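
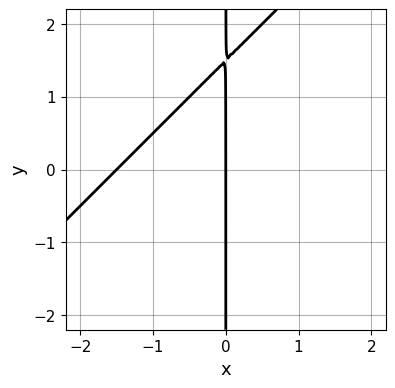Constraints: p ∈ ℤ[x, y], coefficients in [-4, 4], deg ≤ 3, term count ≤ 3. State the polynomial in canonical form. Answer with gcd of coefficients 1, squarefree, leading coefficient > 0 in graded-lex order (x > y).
1. deg p = 2. The shape is more complex than any degree-1 curve.
2. Reading off the gridlines: every point of the y-axis in the box is on the curve; it meets the x-axis at x = 0 (among the integer gridlines).
3. Assembling these constraints gives the stated polynomial.

2*x^2 - 2*x*y + 3*x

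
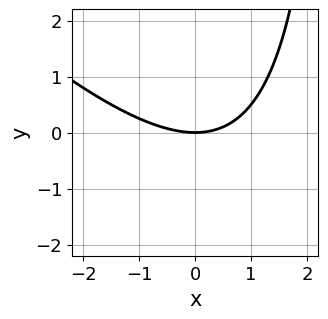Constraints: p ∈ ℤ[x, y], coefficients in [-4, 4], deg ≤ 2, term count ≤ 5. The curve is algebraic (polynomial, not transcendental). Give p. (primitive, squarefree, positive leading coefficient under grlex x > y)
x^2 + x*y - 3*y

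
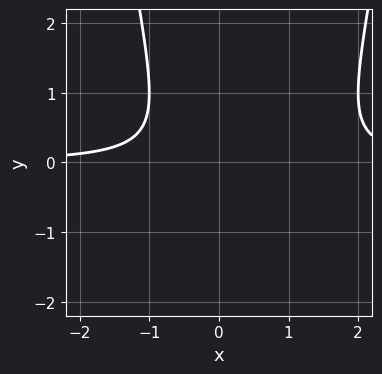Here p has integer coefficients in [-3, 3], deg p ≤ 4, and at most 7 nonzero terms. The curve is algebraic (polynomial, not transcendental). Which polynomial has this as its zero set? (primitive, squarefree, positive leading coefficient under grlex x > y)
3*x^2*y - 3*x*y - 2*y^2 - 2*y - 2

1. The degree is 3 — a generic line meets the curve in up to 3 points.
2. Against the integer gridlines: the curve avoids every integer x-axis point in the box; it misses every integer gridline on the y-axis.
3. Matching integer coefficients to the picture gives p.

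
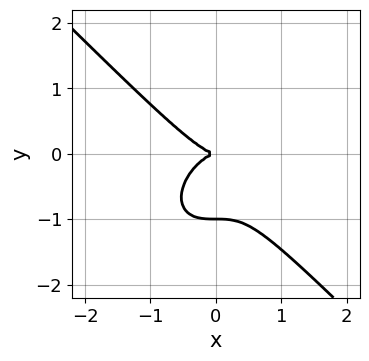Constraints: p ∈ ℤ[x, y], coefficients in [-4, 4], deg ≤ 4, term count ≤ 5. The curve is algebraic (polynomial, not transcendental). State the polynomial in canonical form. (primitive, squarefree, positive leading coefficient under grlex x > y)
deg p = 3. No degree-2 curve has this shape.
Reading off the gridlines: among the integer gridlines, it crosses the y-axis at y ∈ {-1, 0}; one x-axis crossing is at x = 0.
Putting this together gives p.

x^3 + y^3 + y^2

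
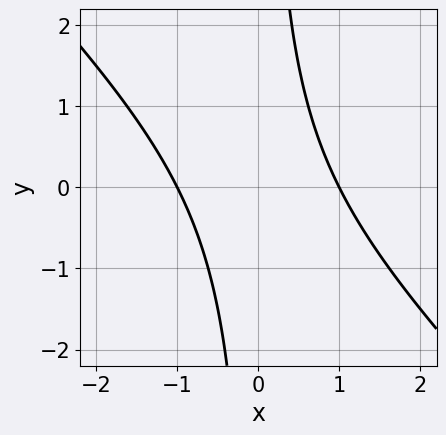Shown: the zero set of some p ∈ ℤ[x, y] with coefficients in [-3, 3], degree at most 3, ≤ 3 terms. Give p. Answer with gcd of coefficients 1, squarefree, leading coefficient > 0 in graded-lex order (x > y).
x^2 + x*y - 1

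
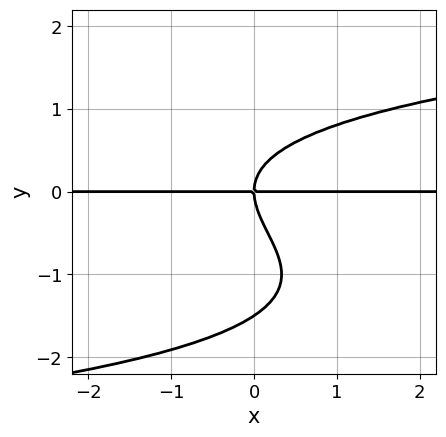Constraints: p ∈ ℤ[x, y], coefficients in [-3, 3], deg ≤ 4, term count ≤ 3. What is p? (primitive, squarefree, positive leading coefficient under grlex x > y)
(a) Degree: no degree-3 curve has this shape, so deg p = 4.
(b) From the axis intercepts and sections: every point of the x-axis in the box is on the curve; one y-axis crossing is at y = 0.
(c) Fitting integer coefficients to these (and the overall shape) gives p.

2*y^4 + 3*y^3 - 3*x*y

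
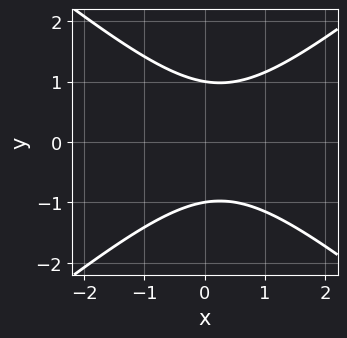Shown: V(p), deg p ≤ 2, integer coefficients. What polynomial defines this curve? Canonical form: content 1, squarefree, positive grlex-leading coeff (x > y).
2*x^2 - 3*y^2 - x + 3

First, degree: a generic line meets the curve in up to 2 points, so deg p = 2.
Next, symmetries: it's symmetric under y → −y, forcing even powers of y.
Next, against the integer gridlines: the y-axis gridline crossings are at y ∈ {-1, 1}; it misses every integer gridline on the x-axis.
Finally, together with the visible shape, these determine p as stated.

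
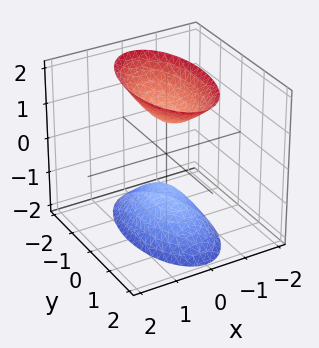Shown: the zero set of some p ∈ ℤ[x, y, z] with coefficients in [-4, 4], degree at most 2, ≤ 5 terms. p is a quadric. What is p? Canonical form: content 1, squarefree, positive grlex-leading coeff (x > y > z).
1. I count 2 distinct pieces. Treating them together as one polynomial.
2. deg p = 2. Two sheets facing apart; a quadric.
3. Symmetries: it's symmetric under y → −y, forcing even powers of y; the z ↦ −z reflection is a symmetry, so z appears only in even powers; mirror symmetry x ↦ −x ⇒ only even powers of x.
4. Checking where it meets the axes: among the integer gridlines, it crosses the z-axis at z ∈ {-1, 1}; the surface avoids every integer x-axis point in the box; the surface avoids every integer y-axis point in the box.
5. Matching integer coefficients to the picture gives p.

3*x^2 + y^2 - z^2 + 1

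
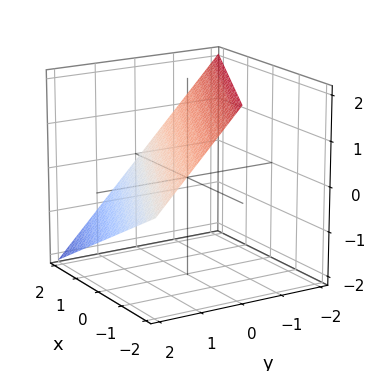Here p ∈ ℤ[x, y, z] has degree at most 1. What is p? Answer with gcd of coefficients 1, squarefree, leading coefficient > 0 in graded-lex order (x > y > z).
(a) Degree: the surface is flat (a plane), so deg p = 1.
(b) Reading off the gridlines: one y-axis crossing is at y = 1; it crosses the z-axis at the gridline z = 1.
(c) Fitting integer coefficients to these (and the overall shape) gives p.

x + 2*y + 2*z - 2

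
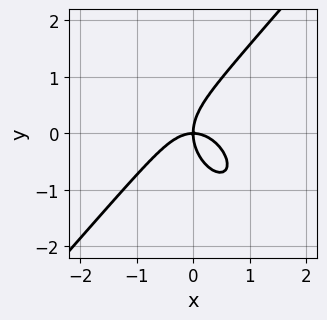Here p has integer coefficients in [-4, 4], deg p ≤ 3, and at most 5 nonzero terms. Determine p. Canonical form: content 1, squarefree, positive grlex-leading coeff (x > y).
3*x^3 - 2*y^3 + 3*x*y

(a) The degree is 3 — no degree-2 curve has this shape.
(b) Checking where it meets the axes: it meets the y-axis at y = 0 (among the integer gridlines); it meets the x-axis at x = 0 (among the integer gridlines).
(c) Solving for integer coefficients yields p as stated.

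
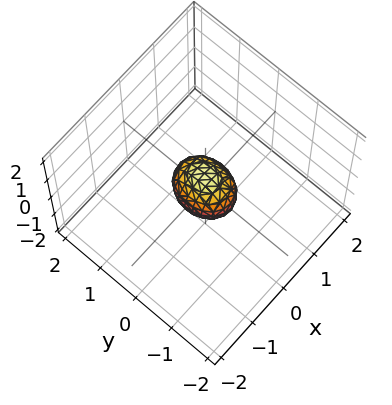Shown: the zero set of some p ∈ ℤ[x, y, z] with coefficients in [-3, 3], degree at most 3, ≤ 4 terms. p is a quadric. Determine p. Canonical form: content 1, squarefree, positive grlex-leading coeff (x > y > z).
1. Degree: bounded and convex; a quadric, so deg p = 2.
2. Symmetries: mirror symmetry z ↦ −z ⇒ only even powers of z; mirror symmetry x ↦ −x ⇒ only even powers of x; the y ↦ −y reflection is a symmetry, so y appears only in even powers.
3. Together with the visible shape, these determine p as stated.

3*x^2 + 2*y^2 + 2*z^2 - 1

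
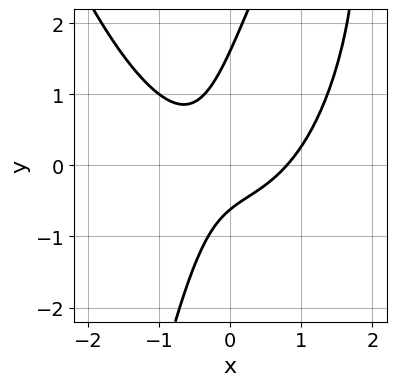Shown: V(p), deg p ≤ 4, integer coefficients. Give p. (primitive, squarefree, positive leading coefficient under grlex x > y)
2*x^3 - 3*x*y + y^2 - y - 1

First, deg p = 3. A generic line meets the curve in up to 3 points.
Finally, matching integer coefficients to the picture gives p.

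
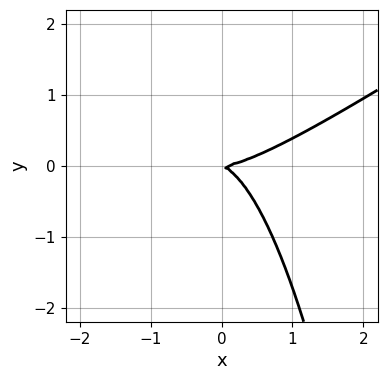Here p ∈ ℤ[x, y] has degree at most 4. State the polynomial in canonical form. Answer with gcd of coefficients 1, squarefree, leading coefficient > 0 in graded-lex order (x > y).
(a) The degree is 3 — a generic line meets the curve in up to 3 points.
(b) Against the integer gridlines: it meets the y-axis at y = 0 (among the integer gridlines); it crosses the x-axis at the gridline x = 0.
(c) Solving for integer coefficients yields p as stated.

2*x^3 - 3*x^2*y - x*y - 3*y^2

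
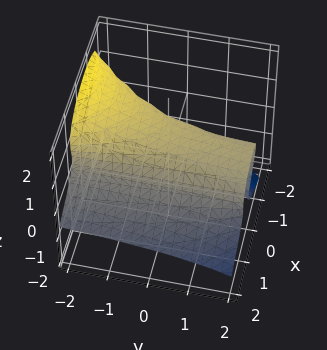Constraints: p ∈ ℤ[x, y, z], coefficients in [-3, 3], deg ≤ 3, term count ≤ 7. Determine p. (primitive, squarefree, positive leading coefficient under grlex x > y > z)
(a) Degree: a generic line meets the surface in up to 3 points, so deg p = 3.
(b) Against the integer gridlines: it misses every integer gridline on the y-axis.
(c) These observations pin down the coefficients.

2*y*z^2 + 3*z^3 + 2*x^2 + 2*x*z - 1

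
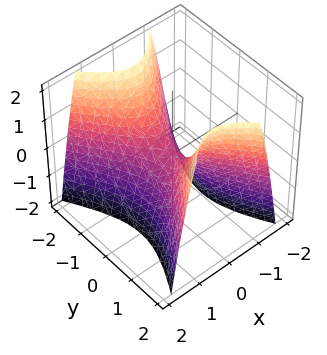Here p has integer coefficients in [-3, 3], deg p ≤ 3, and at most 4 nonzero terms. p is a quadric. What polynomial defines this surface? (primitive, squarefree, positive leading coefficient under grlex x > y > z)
(a) deg p = 2. A saddle surface; a quadric.
(b) Symmetries: it's symmetric under x → −x, forcing even powers of x; it's symmetric under y → −y, forcing even powers of y.
(c) Observable constraints: it meets the y-axis at y = 0 (among the integer gridlines); it meets the x-axis at x = 0 (among the integer gridlines).
(d) Solving for integer coefficients yields p as stated.

2*x^2 - y^2 + z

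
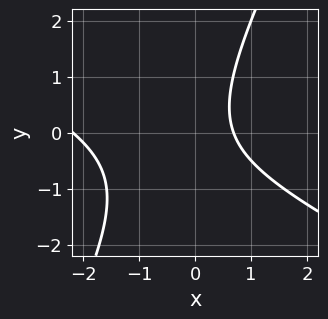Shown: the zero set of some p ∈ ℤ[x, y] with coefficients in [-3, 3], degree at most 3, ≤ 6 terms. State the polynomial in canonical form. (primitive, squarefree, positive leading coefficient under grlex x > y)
1. Degree: a generic line meets the curve in up to 2 points, so deg p = 2.
2. Checking where it meets the axes: the curve avoids every integer y-axis point in the box.
3. Putting this together gives p.

2*x^2 + 3*x*y - 2*y^2 + 3*x - 3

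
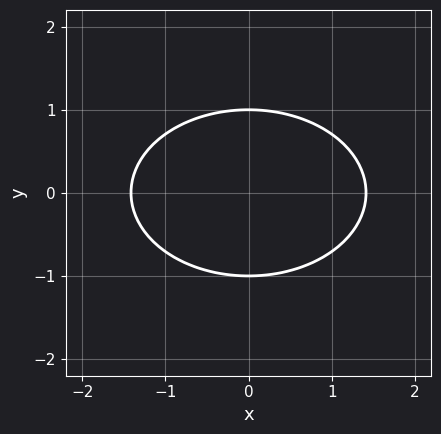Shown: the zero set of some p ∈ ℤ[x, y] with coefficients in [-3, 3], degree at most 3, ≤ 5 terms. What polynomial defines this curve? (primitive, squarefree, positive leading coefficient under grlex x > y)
(a) Degree: a generic line meets the curve in up to 2 points, so deg p = 2.
(b) Symmetries: mirror symmetry x ↦ −x ⇒ only even powers of x; mirror symmetry y ↦ −y ⇒ only even powers of y.
(c) Reading off the gridlines: the y-axis gridline crossings are at y ∈ {-1, 1}.
(d) Assembling these constraints gives the stated polynomial.

x^2 + 2*y^2 - 2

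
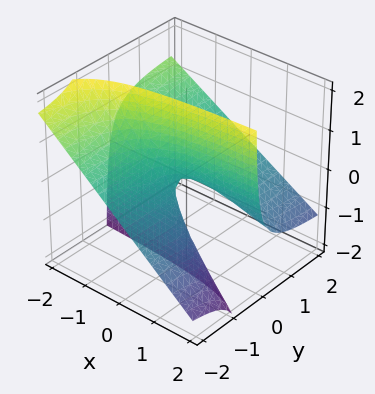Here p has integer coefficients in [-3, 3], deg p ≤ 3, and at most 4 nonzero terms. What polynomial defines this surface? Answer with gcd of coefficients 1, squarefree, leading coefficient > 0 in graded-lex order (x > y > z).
First, degree: no degree-1 surface has this shape, so deg p = 2.
Next, checking where it meets the axes: every point of the x-axis in the box is on the surface; the visible y-axis segment lies entirely on the surface; it meets the z-axis at z = 0 (among the integer gridlines).
Finally, matching integer coefficients to the picture gives p.

2*x*y + 3*y*z + z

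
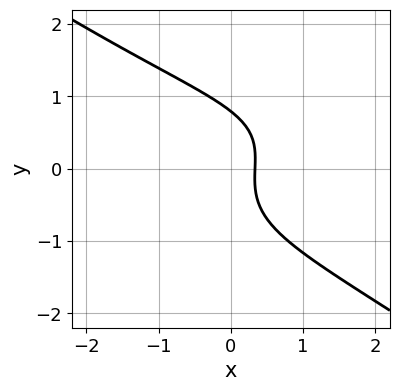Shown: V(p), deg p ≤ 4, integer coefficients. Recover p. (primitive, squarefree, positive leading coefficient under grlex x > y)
deg p = 3. The shape is more complex than any degree-2 curve.
Solving for integer coefficients yields p as stated.

x^2*y - 2*y^3 - 3*x + 1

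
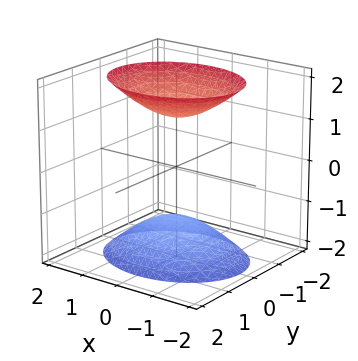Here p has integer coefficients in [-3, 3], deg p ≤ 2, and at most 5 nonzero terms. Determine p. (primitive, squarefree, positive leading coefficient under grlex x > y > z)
2*x^2 + 3*y^2 - 2*z^2 + 3

I count 2 distinct pieces. Treating them together as one polynomial.
deg p = 2. Two separate bowl-shaped sheets opening away from each other; a quadric.
Symmetries: mirror symmetry x ↦ −x ⇒ only even powers of x; the z ↦ −z reflection is a symmetry, so z appears only in even powers; it's symmetric under y → −y, forcing even powers of y.
Observable constraints: the surface avoids every integer y-axis point in the box; the surface avoids every integer x-axis point in the box.
Together with the visible shape, these determine p as stated.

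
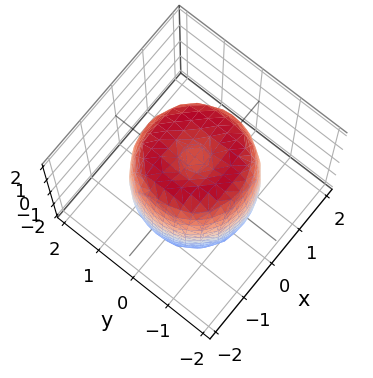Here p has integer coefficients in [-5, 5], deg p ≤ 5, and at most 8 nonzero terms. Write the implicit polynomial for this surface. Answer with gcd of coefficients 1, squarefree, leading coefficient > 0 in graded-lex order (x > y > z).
2*x^4 + 4*x^2*y^2 + 2*y^4 - 3*x^2 - 3*y^2 + z^2 - 2

First, the degree is 4 — the shape is more complex than any degree-3 surface.
Then, symmetries: the surface is invariant under rotation about z: p = q(x² + y², z).
Then, reading off the gridlines: a circular section at z = 1 has radius between 1 and 2.
Finally, matching integer coefficients to the picture gives p.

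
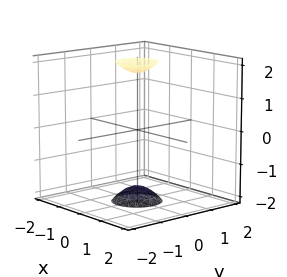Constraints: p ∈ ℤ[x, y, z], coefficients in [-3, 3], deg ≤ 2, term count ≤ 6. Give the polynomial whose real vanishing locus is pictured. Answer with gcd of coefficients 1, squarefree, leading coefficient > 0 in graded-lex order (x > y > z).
1. I count 2 distinct pieces. They look like related sheets of one shape, so recover p as a whole.
2. deg p = 2. Two separate bowl-shaped sheets opening away from each other; a quadric.
3. Symmetries: the z ↦ −z reflection is a symmetry, so z appears only in even powers; the surface is invariant under rotation about z: p = q(x² + y², z).
4. Against the integer gridlines: it misses every integer gridline on the y-axis; a circular section at z = 2 has radius between 0 and 1; no x-intercept at any integer in the box.
5. Fitting integer coefficients to these (and the overall shape) gives p.

3*x^2 + 3*y^2 - z^2 + 3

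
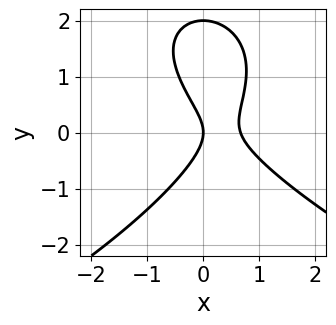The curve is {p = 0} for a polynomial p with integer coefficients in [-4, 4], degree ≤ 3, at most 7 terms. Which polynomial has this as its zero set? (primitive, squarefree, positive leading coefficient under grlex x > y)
y^3 + 3*x^2 + x*y - 2*y^2 - 2*x

(a) The degree is 3 — no degree-2 curve has this shape.
(b) From the visible intercepts: the y-axis gridline crossings are at y ∈ {0, 2}; it meets the x-axis at x = 0 (among the integer gridlines).
(c) Fitting integer coefficients to these (and the overall shape) gives p.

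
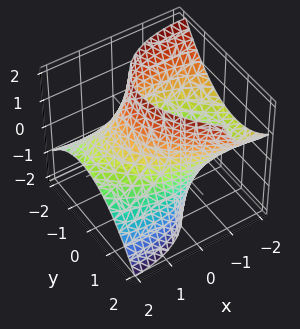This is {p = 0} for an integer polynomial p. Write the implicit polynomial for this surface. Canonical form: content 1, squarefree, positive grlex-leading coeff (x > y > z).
1. The degree is 2 — a generic line meets the surface in up to 2 points.
2. Reading off the gridlines: it misses every integer gridline on the z-axis.
3. Together with the visible shape, these determine p as stated.

x^2 + x*y + 3*x*z + 2*y^2 - 3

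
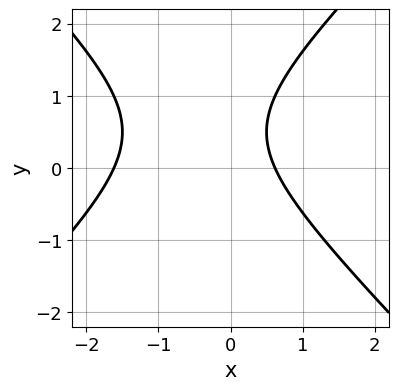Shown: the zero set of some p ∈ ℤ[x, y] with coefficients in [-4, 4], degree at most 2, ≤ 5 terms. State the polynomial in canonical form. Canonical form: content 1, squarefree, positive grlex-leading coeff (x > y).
First, deg p = 2.
Then, against the integer gridlines: the curve avoids every integer y-axis point in the box.
Finally, these observations pin down the coefficients.

x^2 - y^2 + x + y - 1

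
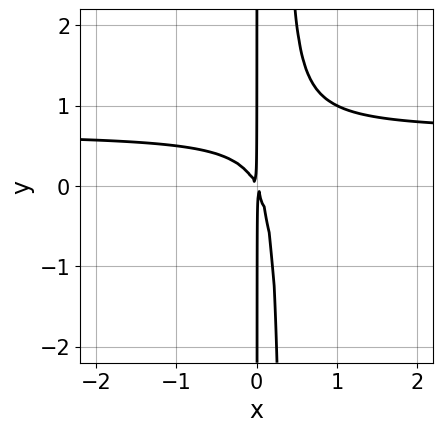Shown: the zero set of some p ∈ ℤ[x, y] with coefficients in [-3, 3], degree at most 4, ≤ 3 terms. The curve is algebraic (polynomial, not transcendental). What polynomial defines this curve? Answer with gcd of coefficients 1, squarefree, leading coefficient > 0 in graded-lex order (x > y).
First, degree: no degree-2 curve has this shape, so deg p = 3.
Next, observable constraints: the visible y-axis segment lies entirely on the curve.
Finally, assembling these constraints gives the stated polynomial.

3*x^2*y - 2*x^2 - x*y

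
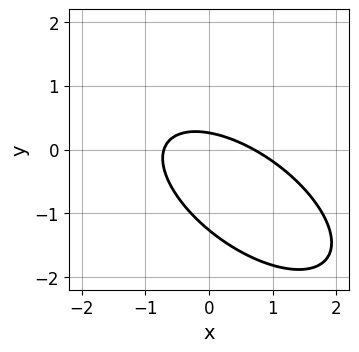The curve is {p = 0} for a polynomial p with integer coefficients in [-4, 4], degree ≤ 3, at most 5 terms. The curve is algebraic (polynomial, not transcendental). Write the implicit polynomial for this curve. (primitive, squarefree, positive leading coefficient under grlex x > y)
(a) The degree is 2 — the shape is more complex than any degree-1 curve.
(b) Putting this together gives p.

2*x^2 + 3*x*y + 3*y^2 + 3*y - 1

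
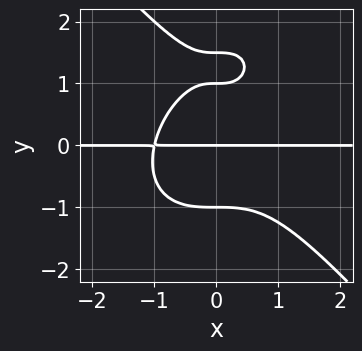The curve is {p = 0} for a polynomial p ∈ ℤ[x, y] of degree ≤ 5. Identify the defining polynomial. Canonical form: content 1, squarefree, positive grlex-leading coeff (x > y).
3*x^3*y + 2*y^4 - 3*y^3 - 2*y^2 + 3*y

(a) Degree: the shape is more complex than any degree-3 curve, so deg p = 4.
(b) Checking where it meets the axes: the visible x-axis segment lies entirely on the curve; among the integer gridlines, it crosses the y-axis at y ∈ {-1, 0, 1}.
(c) These observations pin down the coefficients.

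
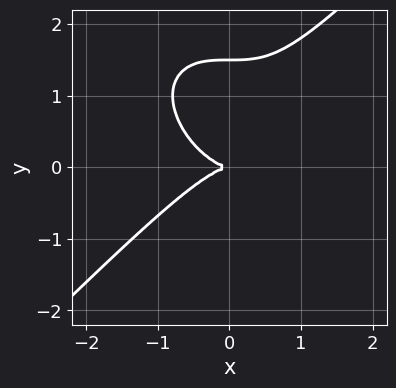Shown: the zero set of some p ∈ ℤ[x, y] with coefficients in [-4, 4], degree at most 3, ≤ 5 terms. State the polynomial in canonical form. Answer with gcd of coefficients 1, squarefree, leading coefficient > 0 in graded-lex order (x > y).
The degree is 3 — no degree-2 curve has this shape.
Checking where it meets the axes: one y-axis crossing is at y = 0; it crosses the x-axis at the gridline x = 0.
Matching integer coefficients to the picture gives p.

2*x^3 - 2*y^3 + 3*y^2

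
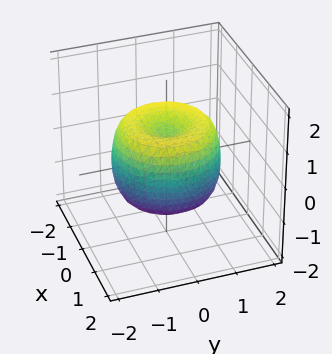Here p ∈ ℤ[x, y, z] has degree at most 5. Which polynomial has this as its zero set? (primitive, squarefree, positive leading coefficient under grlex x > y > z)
(a) The degree is 4 — the shape is more complex than any degree-3 surface.
(b) Symmetries: rotational symmetry about the z-axis ⇒ p depends on x, y only through x² + y².
(c) Checking where it meets the axes: a circular section at z = 0 has radius between 1 and 2.
(d) Matching integer coefficients to the picture gives p.

2*x^4 + 4*x^2*y^2 + 2*y^4 - 3*x^2 - 3*y^2 + 2*z^2 - 1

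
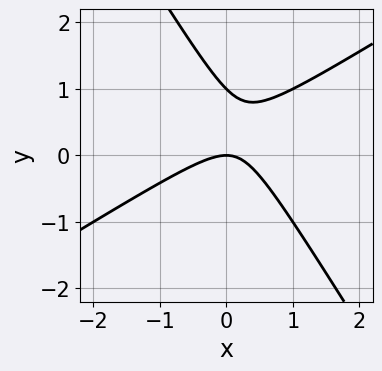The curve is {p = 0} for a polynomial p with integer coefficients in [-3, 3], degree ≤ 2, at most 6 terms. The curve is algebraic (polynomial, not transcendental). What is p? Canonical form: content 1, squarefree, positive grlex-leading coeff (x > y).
Degree: a generic line meets the curve in up to 2 points, so deg p = 2.
From the axis intercepts and sections: the y-axis gridline crossings are at y ∈ {0, 1}; it crosses the x-axis at the gridline x = 0.
Solving for integer coefficients yields p as stated.

x^2 - x*y - y^2 + y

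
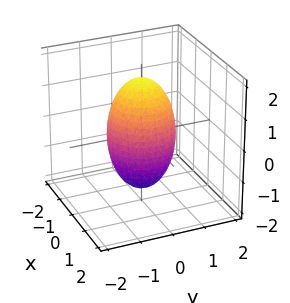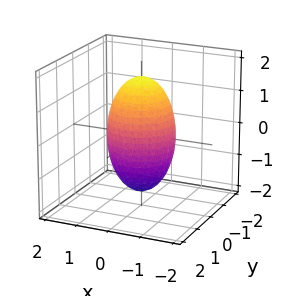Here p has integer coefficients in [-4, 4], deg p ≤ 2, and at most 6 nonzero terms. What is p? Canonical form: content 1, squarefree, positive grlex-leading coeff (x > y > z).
3*x^2 + 3*y^2 + z^2 - 3

The degree is 2 — a closed, bounded, convex surface; a quadric.
By symmetry, every cross-section ⟂ z is a circle, so x, y appear only via x² + y²; the z ↦ −z reflection is a symmetry, so z appears only in even powers.
From the axis intercepts and sections: among the integer gridlines, it crosses the y-axis at y ∈ {-1, 1}; the x-axis gridline crossings are at x ∈ {-1, 1}.
Fitting integer coefficients to these (and the overall shape) gives p.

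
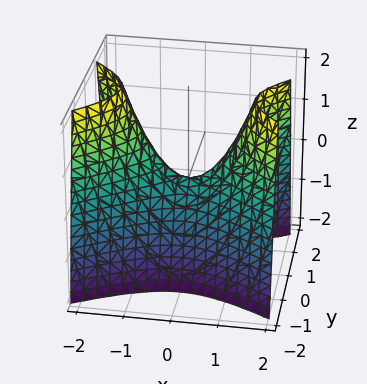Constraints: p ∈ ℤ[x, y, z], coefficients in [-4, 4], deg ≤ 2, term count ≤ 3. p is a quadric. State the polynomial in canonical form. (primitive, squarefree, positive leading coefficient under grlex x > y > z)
x^2 - 2*y^2 - z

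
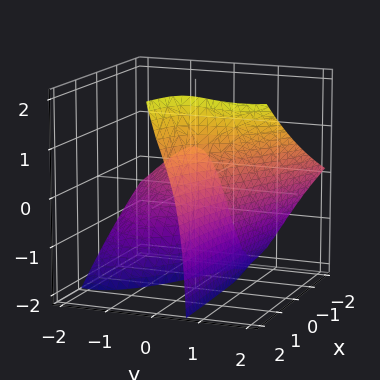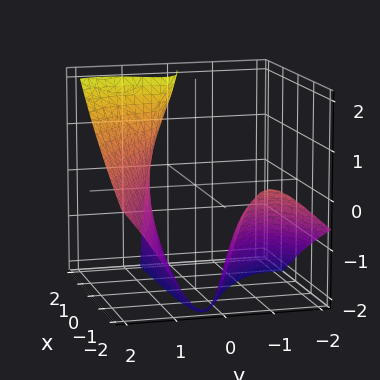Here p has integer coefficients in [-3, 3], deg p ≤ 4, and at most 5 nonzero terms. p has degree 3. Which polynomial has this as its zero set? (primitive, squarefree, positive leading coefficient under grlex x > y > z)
1. deg p = 3.
2. Reading off the gridlines: no z-intercept at any integer in the box; it misses every integer gridline on the x-axis.
3. Matching integer coefficients to the picture gives p.

2*y^3 - 3*y^2*z + 3*x*y + x*z - 3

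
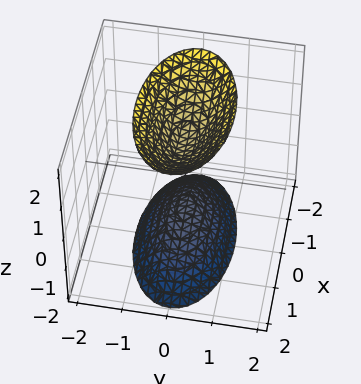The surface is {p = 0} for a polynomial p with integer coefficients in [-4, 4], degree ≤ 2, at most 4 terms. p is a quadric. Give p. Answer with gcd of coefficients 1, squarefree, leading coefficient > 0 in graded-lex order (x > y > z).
x^2 + 3*y^2 - z^2 + 1

There are 2 components. Treating them together as one polynomial.
Degree: two sheets facing apart; a quadric, so deg p = 2.
Symmetries: the y ↦ −y reflection is a symmetry, so y appears only in even powers; mirror symmetry z ↦ −z ⇒ only even powers of z; mirror symmetry x ↦ −x ⇒ only even powers of x.
Observable constraints: the surface avoids every integer x-axis point in the box; the z-axis gridline crossings are at z ∈ {-1, 1}.
Fitting integer coefficients to these (and the overall shape) gives p.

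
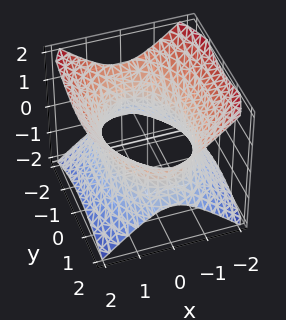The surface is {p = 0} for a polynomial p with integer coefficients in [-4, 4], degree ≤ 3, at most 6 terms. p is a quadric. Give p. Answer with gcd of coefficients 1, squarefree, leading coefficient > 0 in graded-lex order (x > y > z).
2*x^2 + y^2 - 2*z^2 - 3

1. deg p = 2. An hourglass — one-sheet hyperboloid; a quadric.
2. Symmetries: mirror symmetry x ↦ −x ⇒ only even powers of x; mirror symmetry y ↦ −y ⇒ only even powers of y; mirror symmetry z ↦ −z ⇒ only even powers of z.
3. Observable constraints: it misses every integer gridline on the z-axis.
4. Matching integer coefficients to the picture gives p.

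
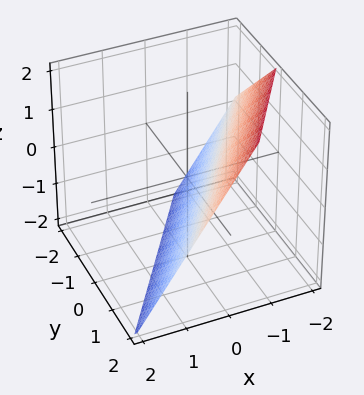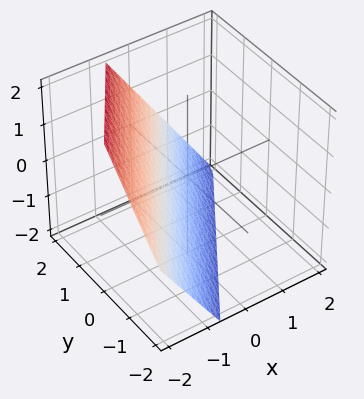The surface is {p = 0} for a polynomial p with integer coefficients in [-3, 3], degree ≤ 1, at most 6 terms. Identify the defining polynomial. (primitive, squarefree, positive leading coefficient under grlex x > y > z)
First, the degree is 1 — every cross-section is a straight line — this is a plane.
Then, from the visible intercepts: it crosses the y-axis at the gridline y = 1; it meets the z-axis at z = -1 (among the integer gridlines).
Finally, the integer polynomial consistent with all of this is the stated p.

3*x - 2*y + 2*z + 2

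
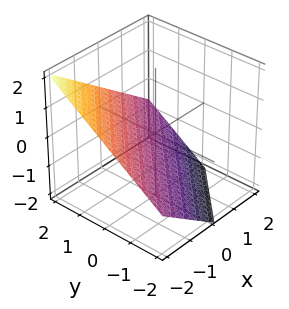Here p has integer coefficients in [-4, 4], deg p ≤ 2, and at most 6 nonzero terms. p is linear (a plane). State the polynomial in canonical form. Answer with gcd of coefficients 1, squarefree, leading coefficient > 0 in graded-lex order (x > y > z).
2*x - 2*y + 3*z + 2

1. deg p = 1. The surface is flat (a plane).
2. Observable constraints: it meets the x-axis at x = -1 (among the integer gridlines); one y-axis crossing is at y = 1.
3. Fitting integer coefficients to these (and the overall shape) gives p.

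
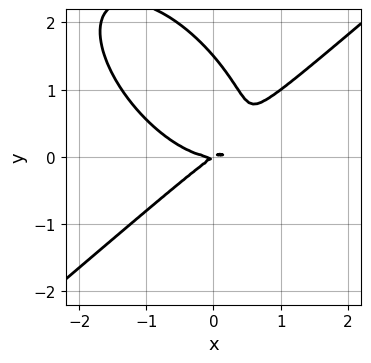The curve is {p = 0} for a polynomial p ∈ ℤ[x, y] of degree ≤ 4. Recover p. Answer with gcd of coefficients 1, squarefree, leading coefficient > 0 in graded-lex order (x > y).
2*x^3 - x*y^2 - 2*y^3 - 2*x*y + 3*y^2

First, deg p = 3.
Then, reading off the gridlines: it meets the y-axis at y = 0 (among the integer gridlines); it crosses the x-axis at the gridline x = 0.
Finally, the integer polynomial consistent with all of this is the stated p.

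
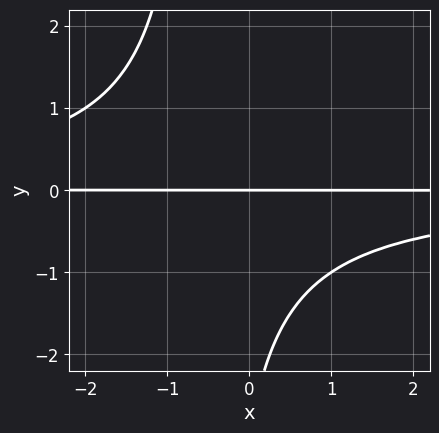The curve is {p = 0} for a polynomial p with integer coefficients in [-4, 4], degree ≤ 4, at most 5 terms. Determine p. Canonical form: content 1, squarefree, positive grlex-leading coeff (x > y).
1. The degree is 3 — a generic line meets the curve in up to 3 points.
2. Checking where it meets the axes: one y-axis crossing is at y = 0; the visible x-axis segment lies entirely on the curve.
3. Together with the visible shape, these determine p as stated.

2*x*y^2 + y^2 + 3*y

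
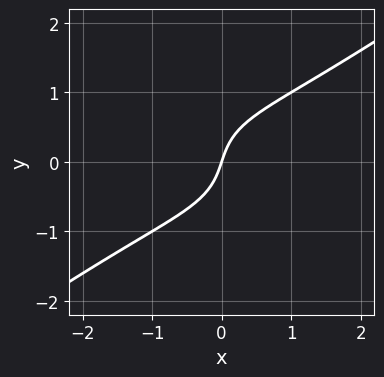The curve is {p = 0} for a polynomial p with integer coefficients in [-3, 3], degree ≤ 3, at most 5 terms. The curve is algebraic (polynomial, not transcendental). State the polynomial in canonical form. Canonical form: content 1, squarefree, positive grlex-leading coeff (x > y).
x^3 - 3*y^3 + 3*x - y

First, degree: a generic line meets the curve in up to 3 points, so deg p = 3.
Next, against the integer gridlines: it meets the x-axis at x = 0 (among the integer gridlines); it crosses the y-axis at the gridline y = 0.
Finally, assembling these constraints gives the stated polynomial.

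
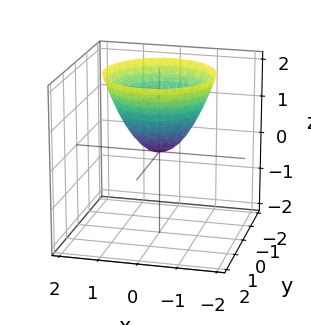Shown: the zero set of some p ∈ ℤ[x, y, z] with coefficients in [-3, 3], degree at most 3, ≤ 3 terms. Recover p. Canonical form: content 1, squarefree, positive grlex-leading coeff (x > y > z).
x^2 + y^2 - z

1. The degree is 2 — a single bowl opening along one axis; a quadric.
2. Symmetries: rotational symmetry about the z-axis ⇒ p depends on x, y only through x² + y².
3. From the visible intercepts: it crosses the y-axis at the gridline y = 0; it meets the x-axis at x = 0 (among the integer gridlines); one z-axis crossing is at z = 0.
4. The integer polynomial consistent with all of this is the stated p.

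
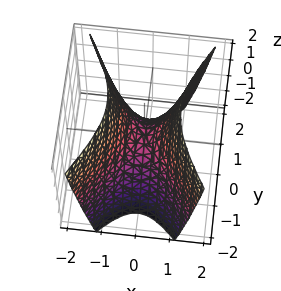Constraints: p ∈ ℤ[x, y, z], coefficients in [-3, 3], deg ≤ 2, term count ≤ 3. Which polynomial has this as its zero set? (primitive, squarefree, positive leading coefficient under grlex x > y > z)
The degree is 2 — a hyperbolic paraboloid; a quadric.
Symmetries: it's symmetric under y → −y, forcing even powers of y; the x ↦ −x reflection is a symmetry, so x appears only in even powers.
From the visible intercepts: one z-axis crossing is at z = 0; it crosses the y-axis at the gridline y = 0.
These observations pin down the coefficients.

2*x^2 - y^2 - z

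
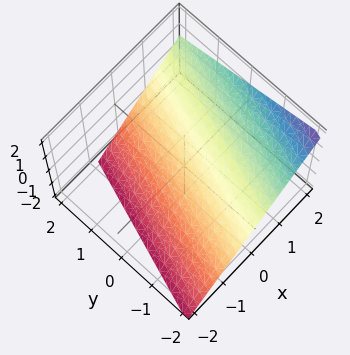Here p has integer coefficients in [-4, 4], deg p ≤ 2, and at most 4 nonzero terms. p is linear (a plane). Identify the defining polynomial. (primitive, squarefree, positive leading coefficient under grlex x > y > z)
First, degree: every cross-section is a straight line — this is a plane, so deg p = 1.
Then, checking where it meets the axes: it crosses the y-axis at the gridline y = -2.
Finally, assembling these constraints gives the stated polynomial.

3*x - y - 3*z - 2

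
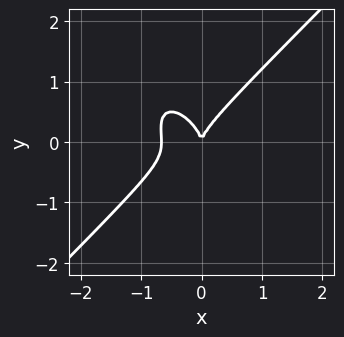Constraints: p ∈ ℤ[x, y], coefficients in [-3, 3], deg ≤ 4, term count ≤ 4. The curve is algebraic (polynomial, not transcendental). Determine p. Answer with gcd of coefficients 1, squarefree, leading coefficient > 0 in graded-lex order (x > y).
The degree is 3 — the shape is more complex than any degree-2 curve.
From the visible intercepts: it meets the x-axis at x = 0 (among the integer gridlines); it meets the y-axis at y = 0 (among the integer gridlines).
Fitting integer coefficients to these (and the overall shape) gives p.

3*x^3 - x*y^2 - 2*y^3 + 2*x^2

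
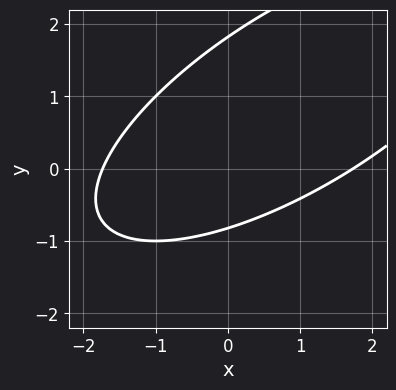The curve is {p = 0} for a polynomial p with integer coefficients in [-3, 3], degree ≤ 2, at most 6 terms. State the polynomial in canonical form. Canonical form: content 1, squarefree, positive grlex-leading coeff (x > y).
First, degree: the shape is more complex than any degree-1 curve, so deg p = 2.
Finally, solving for integer coefficients yields p as stated.

x^2 - 2*x*y + 2*y^2 - 2*y - 3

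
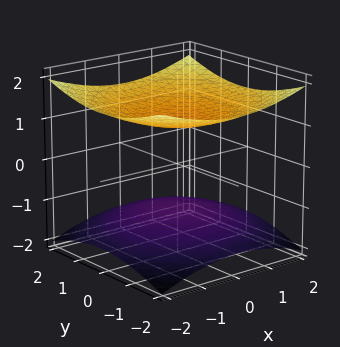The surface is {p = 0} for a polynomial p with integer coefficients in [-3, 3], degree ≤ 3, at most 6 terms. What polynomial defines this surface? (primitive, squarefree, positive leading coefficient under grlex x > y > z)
First, there are 2 components.
Then, degree: a generic line meets the surface in up to 2 points, so deg p = 2.
Then, symmetries: rotational symmetry about the z-axis ⇒ p depends on x, y only through x² + y².
Next, checking where it meets the axes: no y-intercept at any integer in the box; it misses every integer gridline on the x-axis; the z-axis gridline crossings are at z ∈ {-1, 1}.
Finally, putting this together gives p.

x^2 + y^2 - 3*z^2 + 3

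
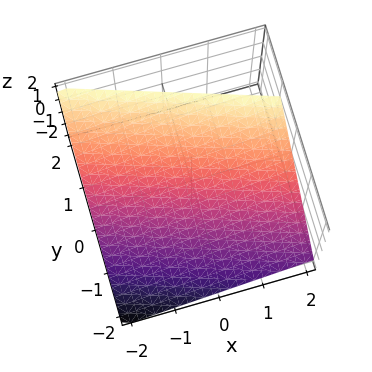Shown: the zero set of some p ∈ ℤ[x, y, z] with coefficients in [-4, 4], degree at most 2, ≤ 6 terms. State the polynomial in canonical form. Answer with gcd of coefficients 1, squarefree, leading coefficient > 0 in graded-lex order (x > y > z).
x + 3*y - 3*z + 2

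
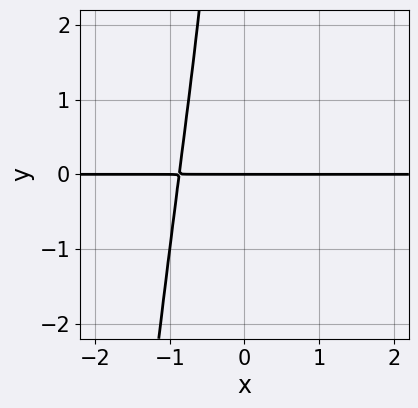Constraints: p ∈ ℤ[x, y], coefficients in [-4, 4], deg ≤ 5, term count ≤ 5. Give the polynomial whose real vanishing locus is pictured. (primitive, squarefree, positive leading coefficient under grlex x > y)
First, degree: a generic line meets the curve in up to 4 points, so deg p = 4.
Next, checking where it meets the axes: the visible x-axis segment lies entirely on the curve; one y-axis crossing is at y = 0.
Finally, the integer polynomial consistent with all of this is the stated p.

3*x^3*y + x*y^2 + 2*y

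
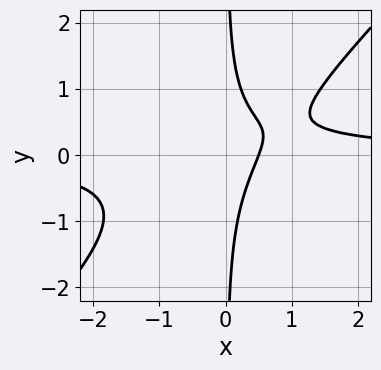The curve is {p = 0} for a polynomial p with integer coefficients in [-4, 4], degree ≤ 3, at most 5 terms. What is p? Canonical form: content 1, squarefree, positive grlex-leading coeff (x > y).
First, degree: no degree-2 curve has this shape, so deg p = 3.
Then, reading off the gridlines: it misses every integer gridline on the y-axis.
Finally, together with the visible shape, these determine p as stated.

3*x^2*y - 3*x*y^2 - 2*x + 1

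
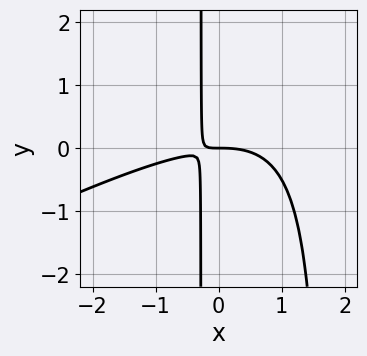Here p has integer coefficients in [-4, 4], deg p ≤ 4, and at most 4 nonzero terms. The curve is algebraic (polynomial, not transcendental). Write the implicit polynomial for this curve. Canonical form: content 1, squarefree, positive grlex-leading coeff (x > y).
Degree: a generic line meets the curve in up to 3 points, so deg p = 3.
From the visible intercepts: one x-axis crossing is at x = 0; one y-axis crossing is at y = 0.
Putting this together gives p.

x^3 - 2*x^2*y + 3*x*y + y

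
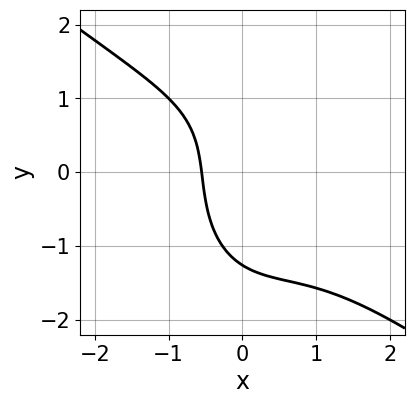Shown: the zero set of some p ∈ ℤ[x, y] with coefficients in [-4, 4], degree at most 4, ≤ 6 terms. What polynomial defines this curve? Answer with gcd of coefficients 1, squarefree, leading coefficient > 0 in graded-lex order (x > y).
1. Degree: the shape is more complex than any degree-2 curve, so deg p = 3.
2. Matching integer coefficients to the picture gives p.

2*x^3 + 2*x^2*y + y^3 + 3*x + 2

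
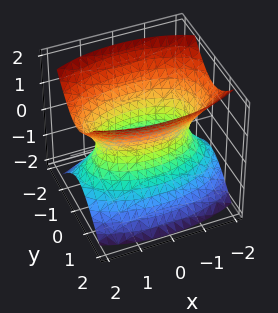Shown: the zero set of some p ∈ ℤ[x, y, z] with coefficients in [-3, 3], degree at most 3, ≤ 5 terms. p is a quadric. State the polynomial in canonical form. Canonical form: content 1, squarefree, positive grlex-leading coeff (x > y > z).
First, the degree is 2 — one connected sheet with a waist; a quadric.
Then, symmetries: the z ↦ −z reflection is a symmetry, so z appears only in even powers; the x ↦ −x reflection is a symmetry, so x appears only in even powers; it's symmetric under y → −y, forcing even powers of y.
Next, observable constraints: it misses every integer gridline on the z-axis.
Finally, matching integer coefficients to the picture gives p.

x^2 + 3*y^2 - 2*z^2 - 2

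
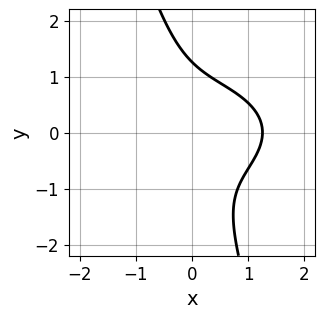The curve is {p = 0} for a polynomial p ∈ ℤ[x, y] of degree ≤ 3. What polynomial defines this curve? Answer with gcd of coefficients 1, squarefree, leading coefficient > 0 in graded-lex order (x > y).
First, the degree is 3 — a generic line meets the curve in up to 3 points.
Finally, matching integer coefficients to the picture gives p.

x^3 + 3*x*y^2 + y^3 - 2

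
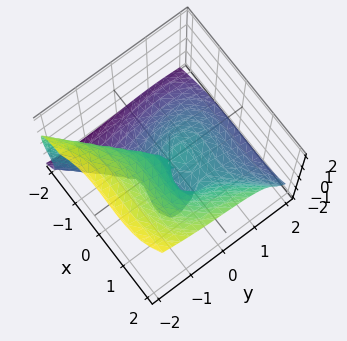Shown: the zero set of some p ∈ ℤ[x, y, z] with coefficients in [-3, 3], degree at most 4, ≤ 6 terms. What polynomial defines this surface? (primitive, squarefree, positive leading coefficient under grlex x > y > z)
deg p = 3. The shape is more complex than any degree-2 surface.
Observable constraints: one z-axis crossing is at z = 0; it meets the y-axis at y = 0 (among the integer gridlines); the x-axis gridline crossings are at x ∈ {0, 1}.
Together with the visible shape, these determine p as stated.

x^3 - y^3 - 2*z^3 - x^2 - 2*y*z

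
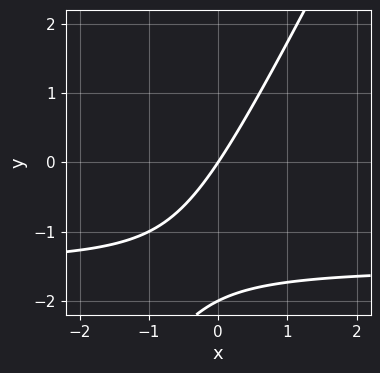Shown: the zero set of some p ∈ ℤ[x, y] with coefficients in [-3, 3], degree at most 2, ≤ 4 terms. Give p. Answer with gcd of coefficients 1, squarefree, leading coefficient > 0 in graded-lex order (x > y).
2*x*y - y^2 + 3*x - 2*y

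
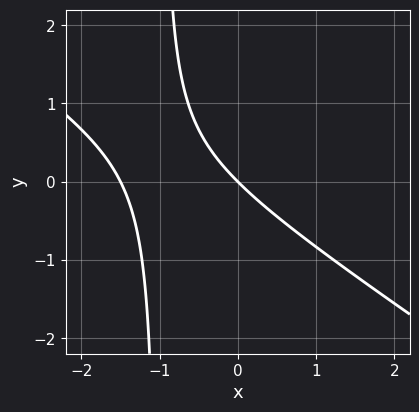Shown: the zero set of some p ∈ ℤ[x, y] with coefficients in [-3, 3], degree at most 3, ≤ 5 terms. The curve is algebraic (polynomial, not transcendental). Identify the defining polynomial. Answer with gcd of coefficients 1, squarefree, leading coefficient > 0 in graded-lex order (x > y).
deg p = 2.
Reading off the gridlines: it crosses the x-axis at the gridline x = 0; one y-axis crossing is at y = 0.
Putting this together gives p.

2*x^2 + 3*x*y + 3*x + 3*y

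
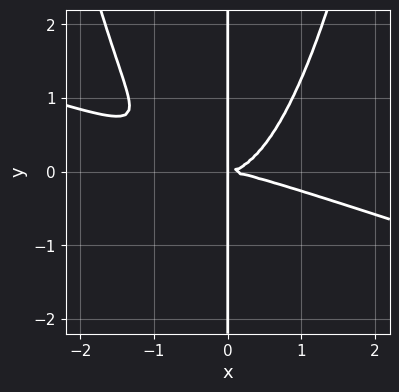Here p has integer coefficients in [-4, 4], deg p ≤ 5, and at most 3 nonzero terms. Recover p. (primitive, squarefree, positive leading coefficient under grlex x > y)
x^4 + 3*x^3*y - 3*x*y^2

Degree: a generic line meets the curve in up to 4 points, so deg p = 4.
From the axis intercepts and sections: every point of the y-axis in the box is on the curve.
These observations pin down the coefficients.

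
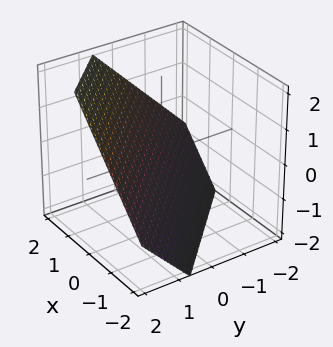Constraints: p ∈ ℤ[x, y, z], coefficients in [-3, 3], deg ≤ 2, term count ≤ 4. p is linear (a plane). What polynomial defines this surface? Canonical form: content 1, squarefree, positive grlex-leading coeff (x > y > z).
(a) Degree: the surface is flat (a plane), so deg p = 1.
(b) Putting this together gives p.

3*x + 3*y - 3*z - 2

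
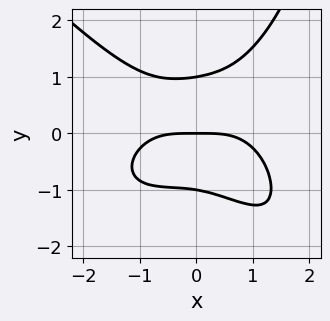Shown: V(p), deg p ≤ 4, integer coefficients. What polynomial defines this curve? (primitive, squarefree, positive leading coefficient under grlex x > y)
1. Degree: a generic line meets the curve in up to 4 points, so deg p = 4.
2. From the visible intercepts: it crosses the x-axis at the gridline x = 0; among the integer gridlines, it crosses the y-axis at y ∈ {-1, 0, 1}.
3. Together with the visible shape, these determine p as stated.

x^4 + x*y^3 + x^2*y - 3*y^3 + 3*y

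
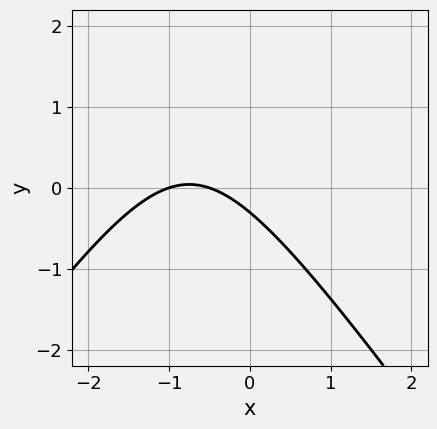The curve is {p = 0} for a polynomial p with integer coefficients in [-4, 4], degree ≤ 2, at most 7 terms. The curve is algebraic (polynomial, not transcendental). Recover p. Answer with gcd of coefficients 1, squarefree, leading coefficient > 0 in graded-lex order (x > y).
The degree is 2 — a generic line meets the curve in up to 2 points.
Checking where it meets the axes: it meets the x-axis at x = -1 (among the integer gridlines).
These observations pin down the coefficients.

2*x^2 - y^2 + 3*x + 3*y + 1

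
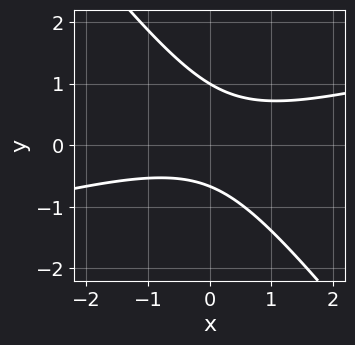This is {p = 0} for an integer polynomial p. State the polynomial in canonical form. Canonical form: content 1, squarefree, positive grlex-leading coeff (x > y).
1. deg p = 2. No degree-1 curve has this shape.
2. Reading off the gridlines: it meets the y-axis at y = 1 (among the integer gridlines); it misses every integer gridline on the x-axis.
3. The integer polynomial consistent with all of this is the stated p.

x^2 - 3*x*y - 3*y^2 + y + 2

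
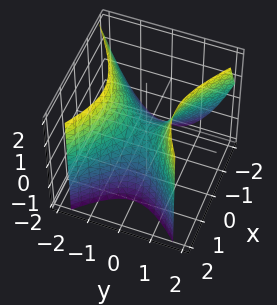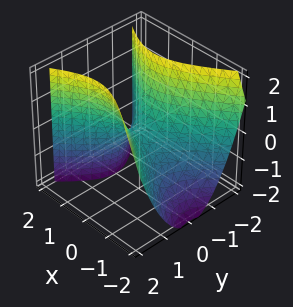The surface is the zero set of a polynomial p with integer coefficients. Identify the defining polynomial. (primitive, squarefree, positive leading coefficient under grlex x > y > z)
1. deg p = 2.
2. Reading off the gridlines: it meets the y-axis at y = 0 (among the integer gridlines); it crosses the z-axis at the gridline z = 0.
3. Matching integer coefficients to the picture gives p.

2*x^2 - x*z - 3*y^2 + 2*z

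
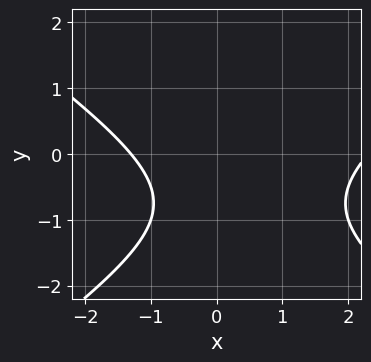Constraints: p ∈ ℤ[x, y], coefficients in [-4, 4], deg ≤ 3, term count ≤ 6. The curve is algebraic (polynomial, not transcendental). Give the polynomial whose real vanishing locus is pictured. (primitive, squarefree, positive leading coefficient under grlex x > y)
1. Degree: no degree-1 curve has this shape, so deg p = 2.
2. From the visible intercepts: the curve avoids every integer y-axis point in the box.
3. Solving for integer coefficients yields p as stated.

x^2 - 2*y^2 - x - 3*y - 3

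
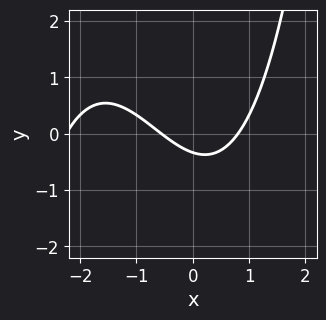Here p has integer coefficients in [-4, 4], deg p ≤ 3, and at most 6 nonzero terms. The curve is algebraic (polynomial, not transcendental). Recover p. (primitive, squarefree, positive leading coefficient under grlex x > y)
x^3 + 2*x^2 - x - 3*y - 1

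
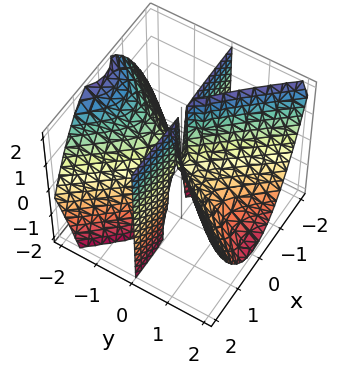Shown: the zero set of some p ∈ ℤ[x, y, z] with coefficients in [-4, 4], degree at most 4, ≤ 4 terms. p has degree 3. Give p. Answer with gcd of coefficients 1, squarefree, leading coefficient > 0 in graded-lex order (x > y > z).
3*x^2*y - 2*y^3 - 2*y^2*z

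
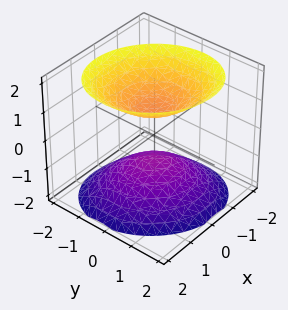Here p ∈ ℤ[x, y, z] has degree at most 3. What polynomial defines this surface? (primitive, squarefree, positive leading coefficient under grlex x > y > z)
1. The picture has 2 separate pieces. They look like related sheets of one shape, so recover p as a whole.
2. The degree is 2 — a generic line meets the surface in up to 2 points.
3. From the visible intercepts: no y-intercept at any integer in the box; it misses every integer gridline on the x-axis.
4. Fitting integer coefficients to these (and the overall shape) gives p.

3*x^2 + x*y + 3*y^2 - 3*z^2 + 2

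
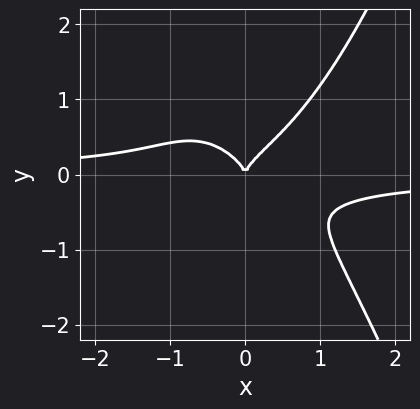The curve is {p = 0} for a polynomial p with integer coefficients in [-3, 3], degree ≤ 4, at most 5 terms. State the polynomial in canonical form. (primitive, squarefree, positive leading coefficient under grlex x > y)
2*x^3*y - 2*y^3 + x^2

Degree: the shape is more complex than any degree-3 curve, so deg p = 4.
Observable constraints: it meets the y-axis at y = 0 (among the integer gridlines); it crosses the x-axis at the gridline x = 0.
Matching integer coefficients to the picture gives p.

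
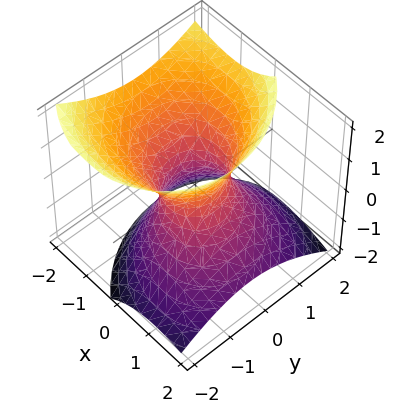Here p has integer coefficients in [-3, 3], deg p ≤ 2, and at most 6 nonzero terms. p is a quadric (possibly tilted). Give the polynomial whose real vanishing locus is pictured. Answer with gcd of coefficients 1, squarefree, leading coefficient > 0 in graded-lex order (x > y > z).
First, deg p = 2. No degree-1 surface has this shape.
Then, checking where it meets the axes: it misses every integer gridline on the z-axis.
Finally, these observations pin down the coefficients.

3*x^2 + x*y + 3*x*z + 3*y^2 - 3*z^2 - 2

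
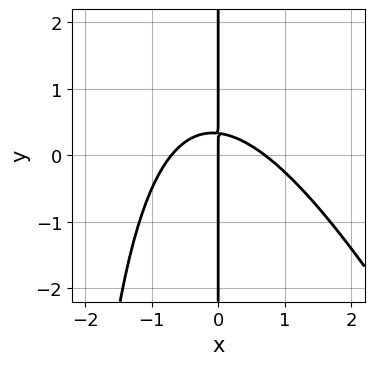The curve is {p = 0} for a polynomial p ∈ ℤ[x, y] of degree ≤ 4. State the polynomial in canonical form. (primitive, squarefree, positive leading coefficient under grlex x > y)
First, the degree is 3 — a generic line meets the curve in up to 3 points.
Then, observable constraints: every point of the y-axis in the box is on the curve; one x-axis crossing is at x = 0.
Finally, assembling these constraints gives the stated polynomial.

2*x^3 + x^2*y + 3*x*y - x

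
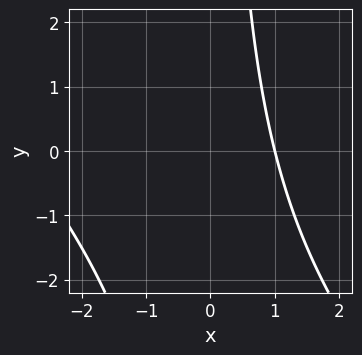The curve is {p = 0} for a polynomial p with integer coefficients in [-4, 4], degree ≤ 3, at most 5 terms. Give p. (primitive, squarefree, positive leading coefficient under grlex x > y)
(a) The degree is 2 — no degree-1 curve has this shape.
(b) Reading off the gridlines: it misses every integer gridline on the y-axis; it meets the x-axis at x = 1 (among the integer gridlines).
(c) Solving for integer coefficients yields p as stated.

x^2 + x*y + 2*x - 3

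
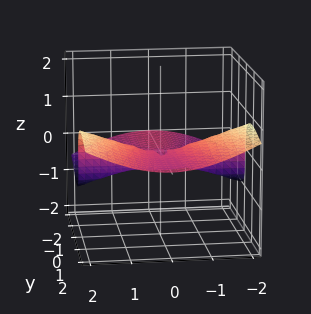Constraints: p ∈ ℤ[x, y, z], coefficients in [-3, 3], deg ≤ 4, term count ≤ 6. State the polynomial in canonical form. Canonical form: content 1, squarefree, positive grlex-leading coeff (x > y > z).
x^2*y - 3*y^2*z - y*z^2 - 2*z^3 - z^2

deg p = 3.
From the visible intercepts: every point of the y-axis in the box is on the surface; every point of the x-axis in the box is on the surface.
Together with the visible shape, these determine p as stated.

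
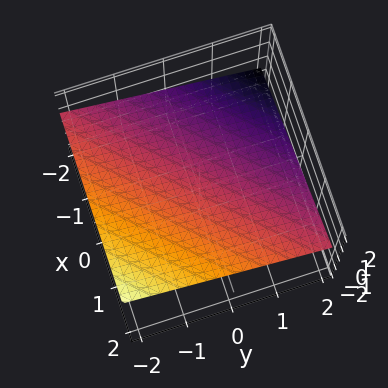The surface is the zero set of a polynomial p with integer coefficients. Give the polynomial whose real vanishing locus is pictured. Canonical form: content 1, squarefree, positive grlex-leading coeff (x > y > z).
x - y - 3*z + 2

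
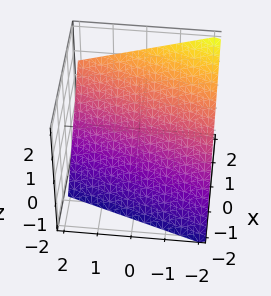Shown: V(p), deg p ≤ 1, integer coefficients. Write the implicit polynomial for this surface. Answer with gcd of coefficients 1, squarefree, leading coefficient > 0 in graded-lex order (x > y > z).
First, deg p = 1. The surface is flat (a plane).
Next, from the axis intercepts and sections: it meets the y-axis at y = -2 (among the integer gridlines).
Finally, these observations pin down the coefficients.

3*x - y - 3*z - 2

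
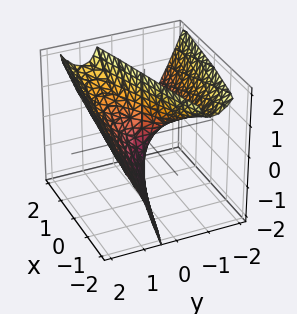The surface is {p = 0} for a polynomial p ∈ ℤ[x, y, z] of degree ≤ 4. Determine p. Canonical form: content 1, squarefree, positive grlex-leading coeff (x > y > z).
(a) deg p = 3. A generic line meets the surface in up to 3 points.
(b) From the axis intercepts and sections: every point of the z-axis in the box is on the surface; it crosses the x-axis at the gridline x = 0; one y-axis crossing is at y = 0.
(c) Putting this together gives p.

y^3 - 2*y*z + x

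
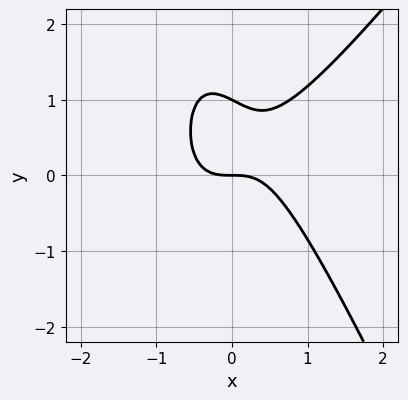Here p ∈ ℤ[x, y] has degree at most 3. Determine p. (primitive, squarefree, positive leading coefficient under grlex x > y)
1. The degree is 3 — a generic line meets the curve in up to 3 points.
2. Reading off the gridlines: among the integer gridlines, it crosses the y-axis at y ∈ {0, 1}; it meets the x-axis at x = 0 (among the integer gridlines).
3. These observations pin down the coefficients.

3*x^3 - x^2*y - x*y^2 - 2*y^2 + 2*y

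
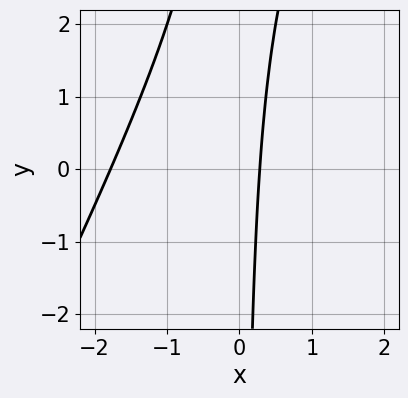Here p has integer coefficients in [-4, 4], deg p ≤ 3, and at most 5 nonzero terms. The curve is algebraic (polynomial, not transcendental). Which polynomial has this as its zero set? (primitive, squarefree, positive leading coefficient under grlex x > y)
2*x^2 - x*y + 3*x - 1

First, deg p = 2. No degree-1 curve has this shape.
Then, reading off the gridlines: the curve avoids every integer y-axis point in the box.
Finally, solving for integer coefficients yields p as stated.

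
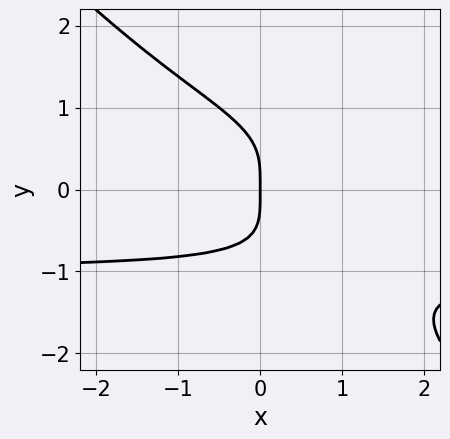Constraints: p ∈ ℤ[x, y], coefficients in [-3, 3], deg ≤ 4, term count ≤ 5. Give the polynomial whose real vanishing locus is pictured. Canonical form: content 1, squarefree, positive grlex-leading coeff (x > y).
1. The degree is 4 — the shape is more complex than any degree-3 curve.
2. Against the integer gridlines: it crosses the y-axis at the gridline y = 0; it meets the x-axis at x = 0 (among the integer gridlines).
3. Putting this together gives p.

x*y^3 + y^4 + x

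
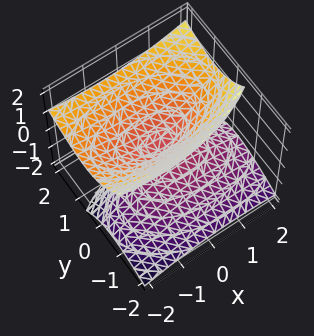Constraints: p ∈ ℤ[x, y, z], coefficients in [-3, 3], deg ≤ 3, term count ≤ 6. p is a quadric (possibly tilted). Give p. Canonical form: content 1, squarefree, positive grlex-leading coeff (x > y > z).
x^2 + x*z + 3*y^2 - 3*y*z - 3*z^2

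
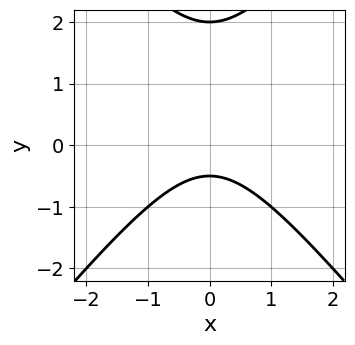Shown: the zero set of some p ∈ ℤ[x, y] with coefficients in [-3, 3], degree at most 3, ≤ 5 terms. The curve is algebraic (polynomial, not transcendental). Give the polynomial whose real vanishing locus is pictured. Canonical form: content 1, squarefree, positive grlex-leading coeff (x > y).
First, deg p = 2. The shape is more complex than any degree-1 curve.
Then, symmetries: it's symmetric under x → −x, forcing even powers of x.
Then, checking where it meets the axes: it misses every integer gridline on the x-axis; it crosses the y-axis at the gridline y = 2.
Finally, putting this together gives p.

3*x^2 - 2*y^2 + 3*y + 2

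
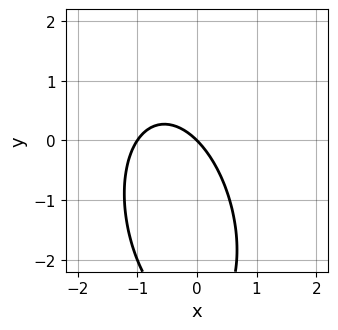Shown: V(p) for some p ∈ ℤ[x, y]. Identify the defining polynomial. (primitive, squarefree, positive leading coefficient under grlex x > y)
1. Degree: no degree-1 curve has this shape, so deg p = 2.
2. From the visible intercepts: one y-axis crossing is at y = 0; among the integer gridlines, it crosses the x-axis at x ∈ {-1, 0}.
3. The integer polynomial consistent with all of this is the stated p.

3*x^2 + x*y + y^2 + 3*x + 3*y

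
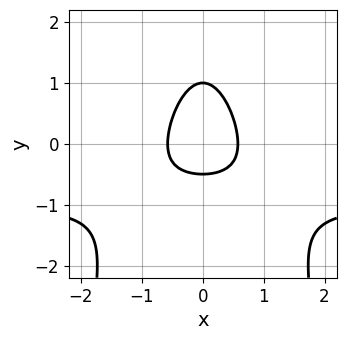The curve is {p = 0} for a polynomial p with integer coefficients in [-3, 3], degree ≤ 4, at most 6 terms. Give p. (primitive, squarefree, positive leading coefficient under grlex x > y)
(a) deg p = 3.
(b) Symmetries: the x ↦ −x reflection is a symmetry, so x appears only in even powers.
(c) Reading off the gridlines: one y-axis crossing is at y = 1.
(d) These observations pin down the coefficients.

3*x^2*y + 3*x^2 + 2*y^2 - y - 1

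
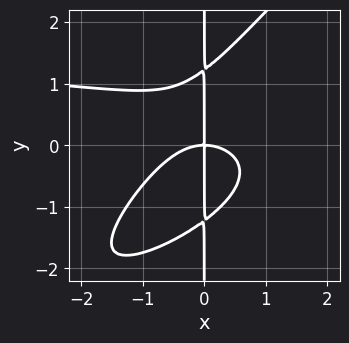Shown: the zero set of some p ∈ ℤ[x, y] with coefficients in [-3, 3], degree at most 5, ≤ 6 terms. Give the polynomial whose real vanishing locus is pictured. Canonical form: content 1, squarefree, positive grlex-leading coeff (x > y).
(a) deg p = 4. No degree-3 curve has this shape.
(b) Checking where it meets the axes: every point of the y-axis in the box is on the curve; it crosses the x-axis at the gridline x = 0.
(c) Fitting integer coefficients to these (and the overall shape) gives p.

x^3*y - 3*x^2*y^2 + 2*x*y^3 - 2*x^3 - 3*x*y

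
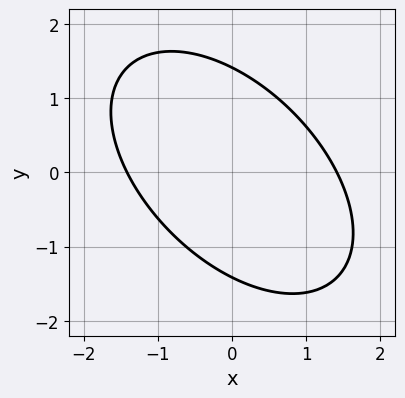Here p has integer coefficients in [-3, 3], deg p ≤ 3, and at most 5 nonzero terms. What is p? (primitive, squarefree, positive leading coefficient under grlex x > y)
x^2 + x*y + y^2 - 2

First, degree: no degree-1 curve has this shape, so deg p = 2.
Finally, solving for integer coefficients yields p as stated.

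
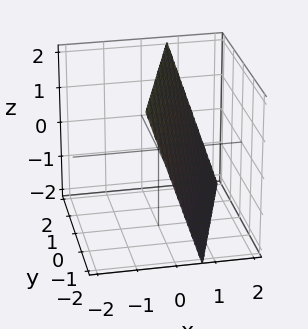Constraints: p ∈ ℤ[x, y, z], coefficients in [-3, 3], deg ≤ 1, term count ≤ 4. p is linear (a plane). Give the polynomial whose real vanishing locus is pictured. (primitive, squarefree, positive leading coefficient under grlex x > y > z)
Degree: every cross-section is a straight line — this is a plane, so deg p = 1.
Observable constraints: it crosses the y-axis at the gridline y = -2; it crosses the z-axis at the gridline z = 2.
These observations pin down the coefficients.

3*x - y + z - 2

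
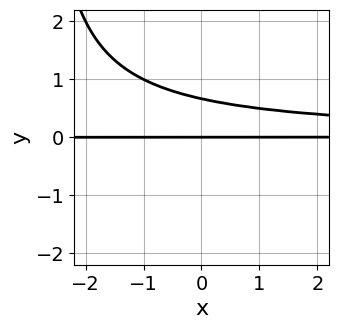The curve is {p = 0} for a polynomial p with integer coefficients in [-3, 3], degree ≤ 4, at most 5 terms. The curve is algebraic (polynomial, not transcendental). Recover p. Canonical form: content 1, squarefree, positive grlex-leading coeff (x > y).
(a) deg p = 3.
(b) From the axis intercepts and sections: one y-axis crossing is at y = 0; every point of the x-axis in the box is on the curve.
(c) Putting this together gives p.

x*y^2 + 3*y^2 - 2*y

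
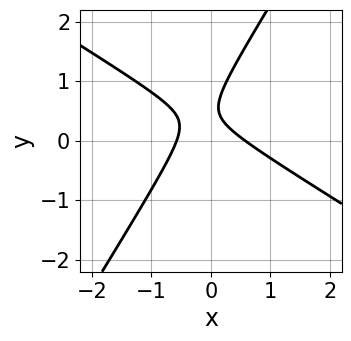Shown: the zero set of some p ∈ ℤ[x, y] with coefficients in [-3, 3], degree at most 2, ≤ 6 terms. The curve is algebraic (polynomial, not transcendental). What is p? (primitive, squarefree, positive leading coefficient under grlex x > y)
3*x^2 + 3*x*y - 3*y^2 + 3*y - 1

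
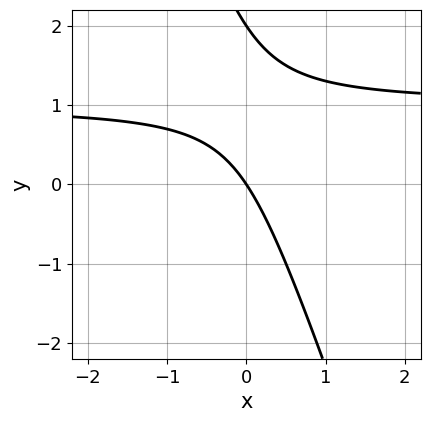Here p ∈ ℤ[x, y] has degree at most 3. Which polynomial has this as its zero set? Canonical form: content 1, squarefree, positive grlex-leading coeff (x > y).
3*x*y + y^2 - 3*x - 2*y

deg p = 2. No degree-1 curve has this shape.
Against the integer gridlines: the y-axis gridline crossings are at y ∈ {0, 2}; one x-axis crossing is at x = 0.
The integer polynomial consistent with all of this is the stated p.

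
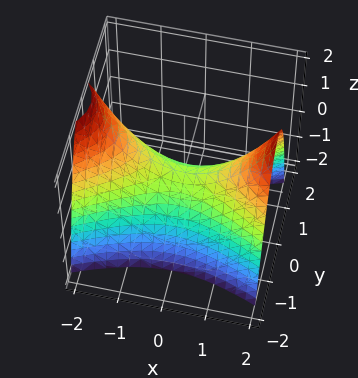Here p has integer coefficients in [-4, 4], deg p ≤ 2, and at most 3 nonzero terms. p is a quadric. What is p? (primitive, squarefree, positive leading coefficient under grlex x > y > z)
Degree: a hyperbolic paraboloid; a quadric, so deg p = 2.
Symmetries: the x ↦ −x reflection is a symmetry, so x appears only in even powers; the y ↦ −y reflection is a symmetry, so y appears only in even powers.
Observable constraints: it meets the x-axis at x = 0 (among the integer gridlines); it meets the y-axis at y = 0 (among the integer gridlines); it crosses the z-axis at the gridline z = 0.
Matching integer coefficients to the picture gives p.

x^2 - 3*y^2 - 2*z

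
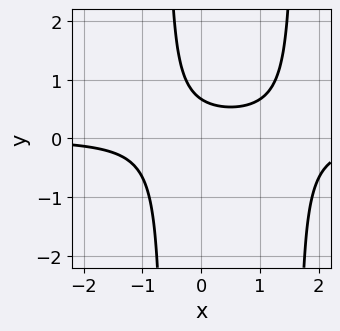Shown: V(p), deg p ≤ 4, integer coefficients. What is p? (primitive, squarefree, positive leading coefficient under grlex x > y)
3*x^2*y - 3*x*y - 3*y + 2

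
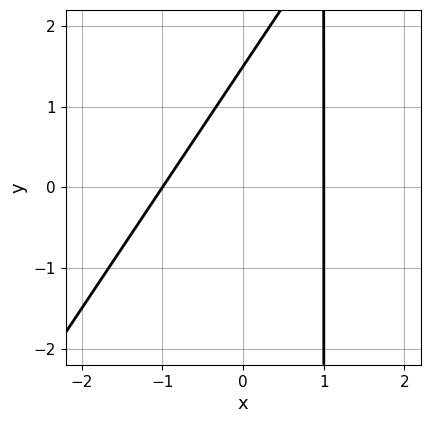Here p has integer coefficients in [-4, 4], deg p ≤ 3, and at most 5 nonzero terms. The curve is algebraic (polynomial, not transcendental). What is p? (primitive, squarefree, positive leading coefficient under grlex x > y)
3*x^2 - 2*x*y + 2*y - 3

(a) deg p = 2. No degree-1 curve has this shape.
(b) From the visible intercepts: the x-axis gridline crossings are at x ∈ {-1, 1}.
(c) Solving for integer coefficients yields p as stated.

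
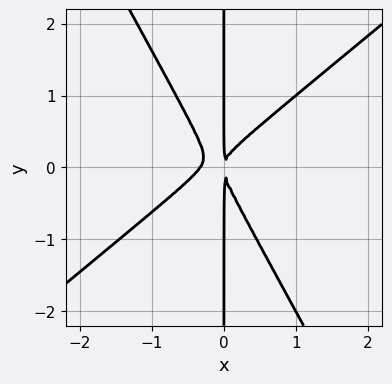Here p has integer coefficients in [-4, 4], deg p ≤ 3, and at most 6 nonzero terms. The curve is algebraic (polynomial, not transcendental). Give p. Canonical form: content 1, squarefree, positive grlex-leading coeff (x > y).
3*x^3 - 2*x^2*y - 2*x*y^2 + x^2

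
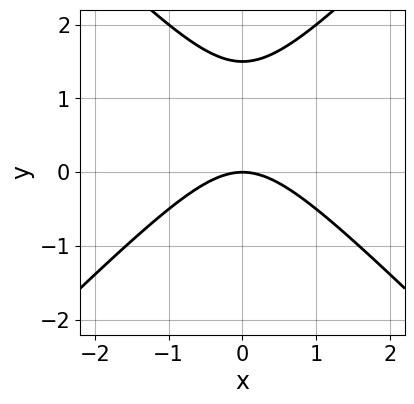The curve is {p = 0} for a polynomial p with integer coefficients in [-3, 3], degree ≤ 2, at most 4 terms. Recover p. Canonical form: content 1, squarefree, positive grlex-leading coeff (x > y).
The degree is 2 — the shape is more complex than any degree-1 curve.
Symmetries: mirror symmetry x ↦ −x ⇒ only even powers of x.
Observable constraints: it crosses the y-axis at the gridline y = 0; it crosses the x-axis at the gridline x = 0.
Together with the visible shape, these determine p as stated.

2*x^2 - 2*y^2 + 3*y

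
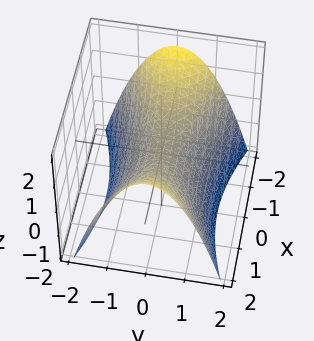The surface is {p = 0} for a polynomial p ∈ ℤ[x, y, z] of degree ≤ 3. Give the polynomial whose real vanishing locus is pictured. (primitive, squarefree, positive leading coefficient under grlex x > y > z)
x^2 - 3*y^2 - 3*z

1. deg p = 2. A hyperbolic paraboloid; a quadric.
2. Symmetries: it's symmetric under x → −x, forcing even powers of x; it's symmetric under y → −y, forcing even powers of y.
3. Observable constraints: one x-axis crossing is at x = 0; one y-axis crossing is at y = 0; it meets the z-axis at z = 0 (among the integer gridlines).
4. Putting this together gives p.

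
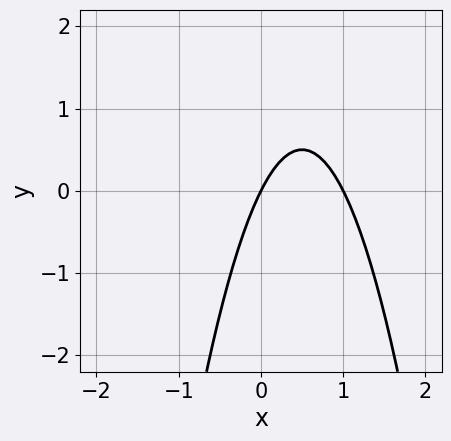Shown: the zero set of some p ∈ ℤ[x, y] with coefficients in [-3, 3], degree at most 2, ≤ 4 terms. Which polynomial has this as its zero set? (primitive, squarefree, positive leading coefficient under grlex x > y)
2*x^2 - 2*x + y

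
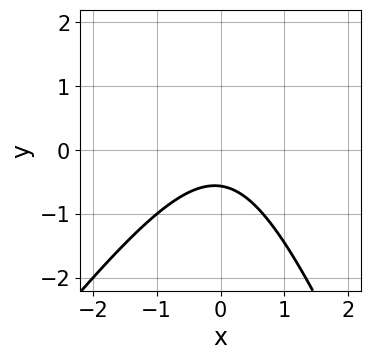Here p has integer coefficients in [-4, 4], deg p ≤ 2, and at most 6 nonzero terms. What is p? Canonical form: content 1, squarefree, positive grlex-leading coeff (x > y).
(a) The degree is 2 — a generic line meets the curve in up to 2 points.
(b) Against the integer gridlines: it misses every integer gridline on the x-axis.
(c) Putting this together gives p.

3*x^2 - x*y - y^2 + 3*y + 2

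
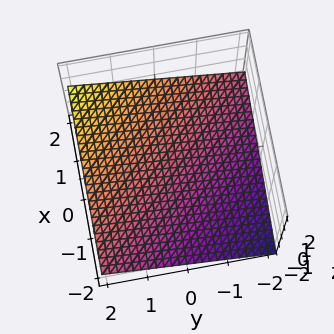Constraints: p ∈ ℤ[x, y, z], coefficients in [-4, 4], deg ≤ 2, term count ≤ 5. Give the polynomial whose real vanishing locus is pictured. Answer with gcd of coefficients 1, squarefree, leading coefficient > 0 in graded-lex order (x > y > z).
(a) Degree: every cross-section is a straight line — this is a plane, so deg p = 1.
(b) From the axis intercepts and sections: one y-axis crossing is at y = 2; it meets the x-axis at x = 2 (among the integer gridlines).
(c) Together with the visible shape, these determine p as stated.

x + y - 3*z - 2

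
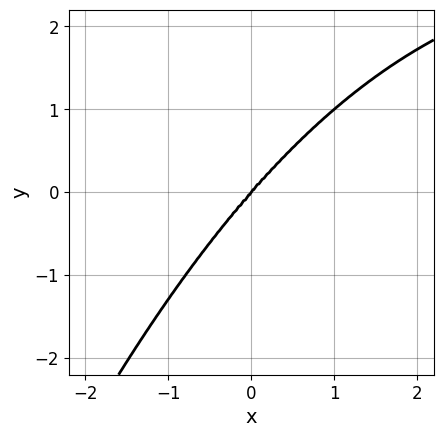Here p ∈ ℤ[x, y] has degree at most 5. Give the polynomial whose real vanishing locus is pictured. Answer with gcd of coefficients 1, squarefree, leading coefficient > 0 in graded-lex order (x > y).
(a) deg p = 4. No degree-3 curve has this shape.
(b) Checking where it meets the axes: it meets the x-axis at x = 0 (among the integer gridlines); one y-axis crossing is at y = 0.
(c) Together with the visible shape, these determine p as stated.

x^3*y - 3*x^3 + 2*y^3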